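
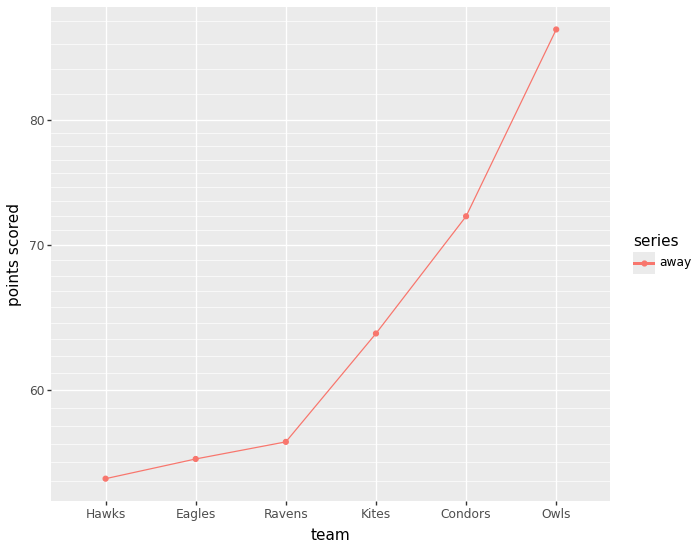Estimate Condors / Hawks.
≈ 1.27×

Condors ≈ 70, Hawks ≈ 55; 70/55 ≈ 1.27.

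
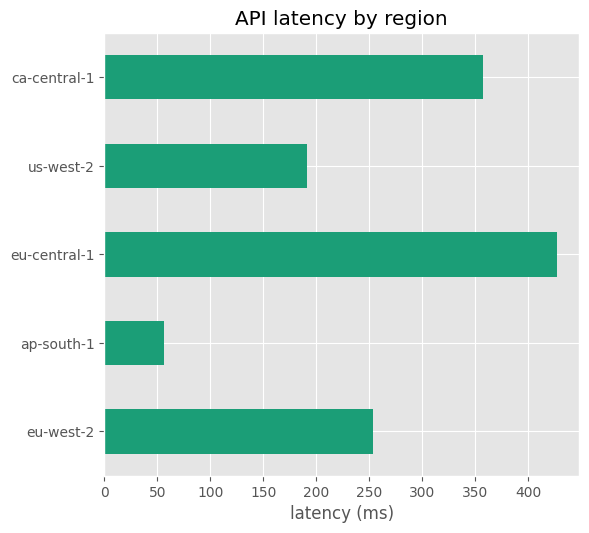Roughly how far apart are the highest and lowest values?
Max eu-central-1 ≈ 450, min ap-south-1 ≈ 50; range ≈ 400.

≈ 400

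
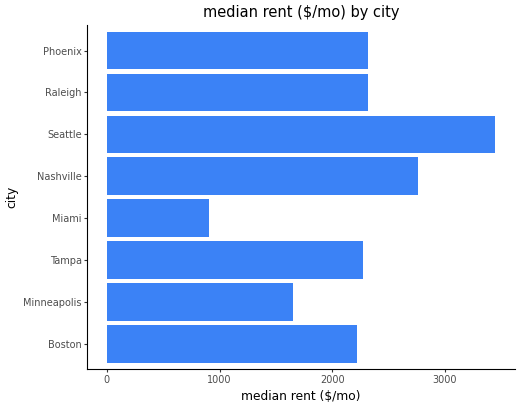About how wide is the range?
Max Seattle ≈ 3500, min Miami ≈ 1000; range ≈ 2500.

≈ 2500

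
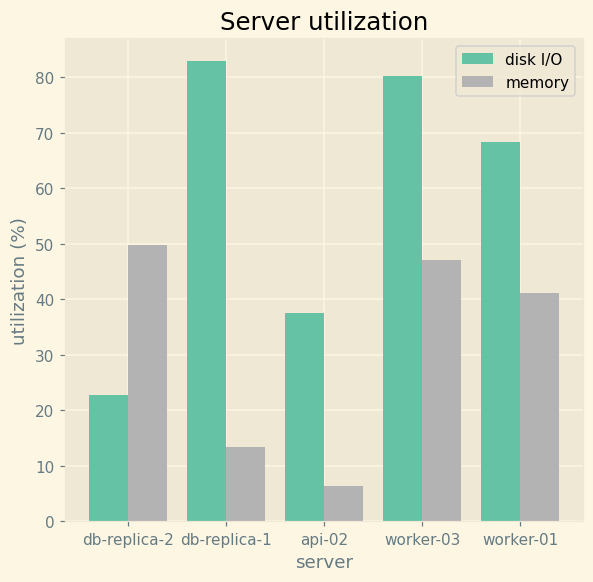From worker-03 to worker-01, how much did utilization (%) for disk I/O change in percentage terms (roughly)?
worker-03 ≈ 80, worker-01 ≈ 70; (70 − 80) / 80 ≈ -12.5%.

≈ -12.5%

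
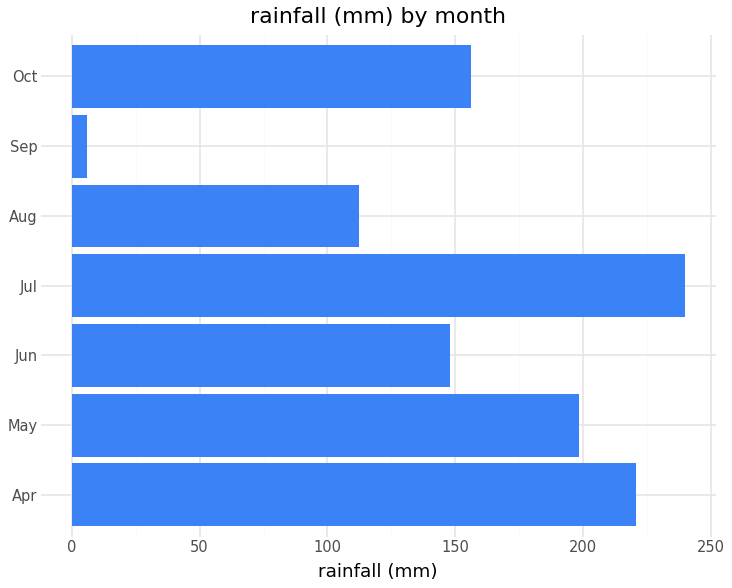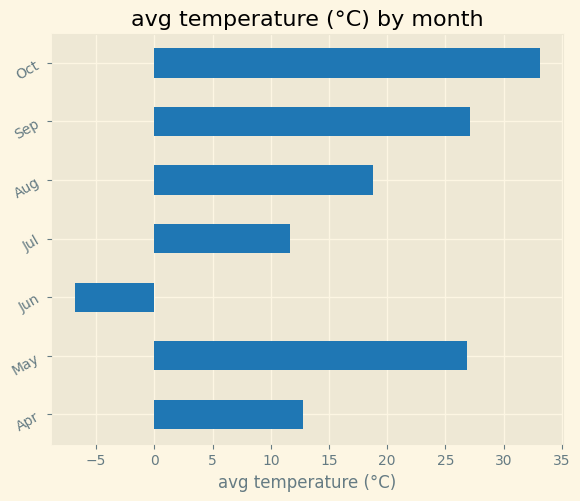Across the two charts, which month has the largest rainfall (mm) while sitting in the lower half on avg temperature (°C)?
Jul

Chart 2 median avg temperature (°C) ≈ 20; below-median months: Apr, Jun, Jul. Among those, Jul has the highest rainfall (mm) (≈ 250).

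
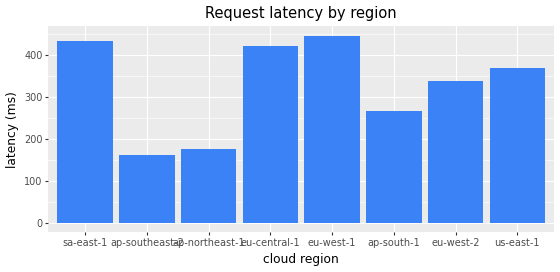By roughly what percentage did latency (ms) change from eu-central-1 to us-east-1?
≈ -12.5%

eu-central-1 ≈ 400, us-east-1 ≈ 350; (350 − 400) / 400 ≈ -12.5%.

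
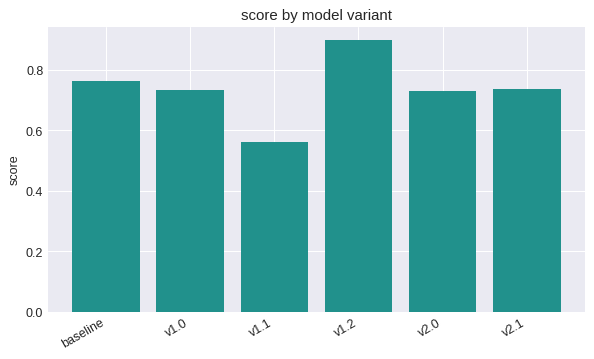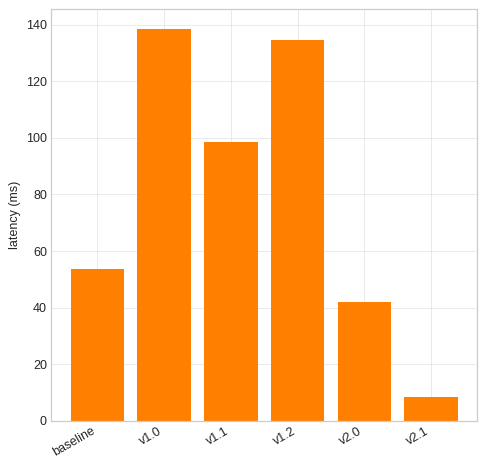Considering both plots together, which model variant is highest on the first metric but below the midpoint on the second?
baseline

Chart 2 median latency (ms) ≈ 80; below-median model variants: baseline, v2.0, v2.1. Among those, baseline has the highest score (≈ 0.8).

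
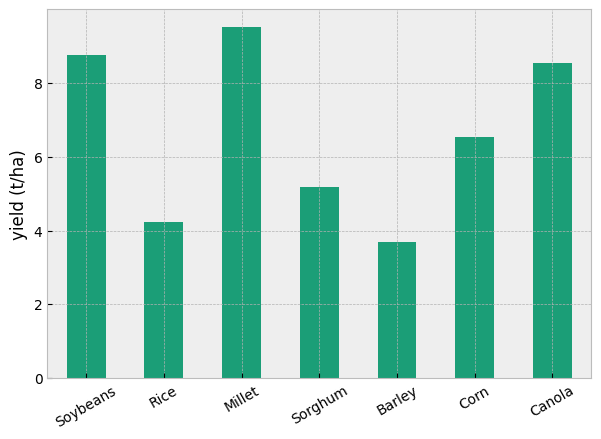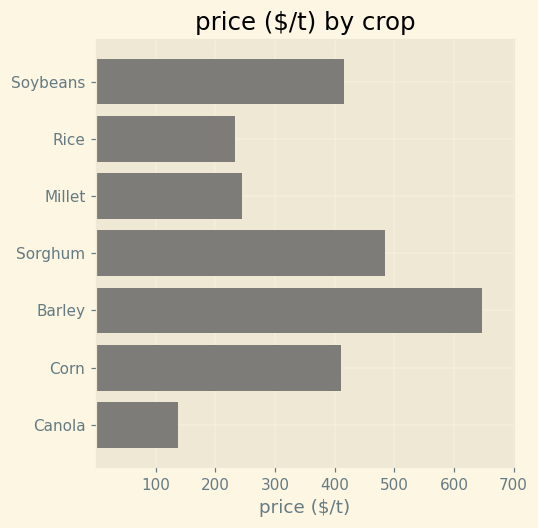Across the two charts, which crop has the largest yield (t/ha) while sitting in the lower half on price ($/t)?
Chart 2 median price ($/t) ≈ 400; below-median crops: Rice, Millet, Canola. Among those, Millet has the highest yield (t/ha) (≈ 10).

Millet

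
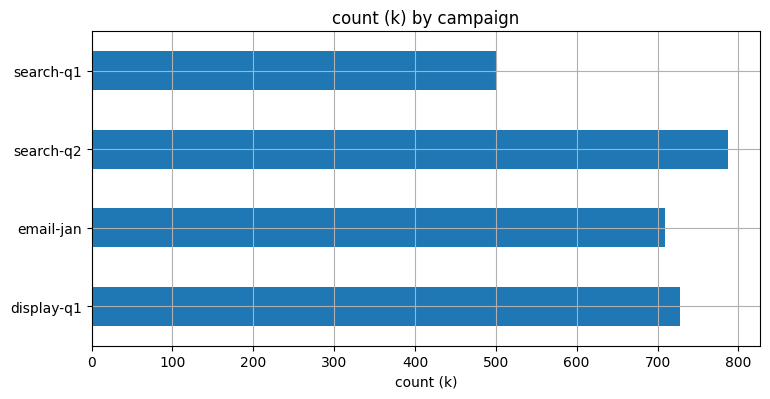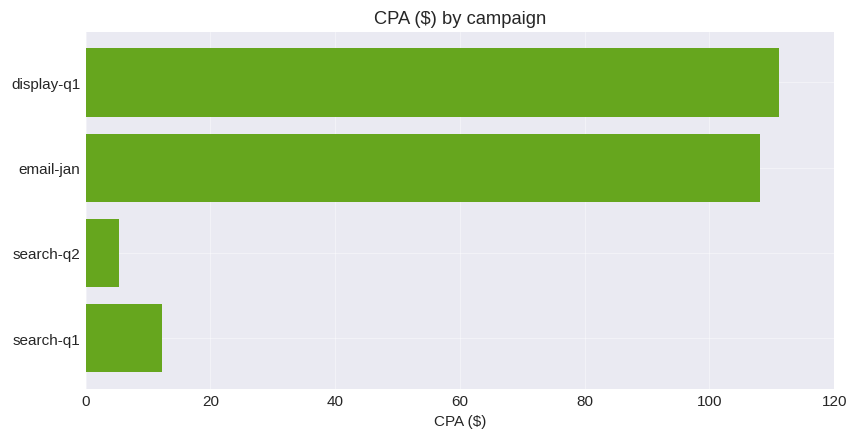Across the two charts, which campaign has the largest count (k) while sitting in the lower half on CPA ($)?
Chart 2 median CPA ($) ≈ 60; below-median campaigns: search-q2, search-q1. Among those, search-q2 has the highest count (k) (≈ 800).

search-q2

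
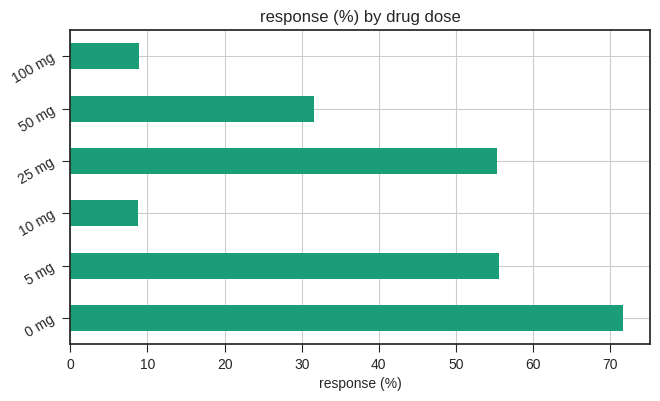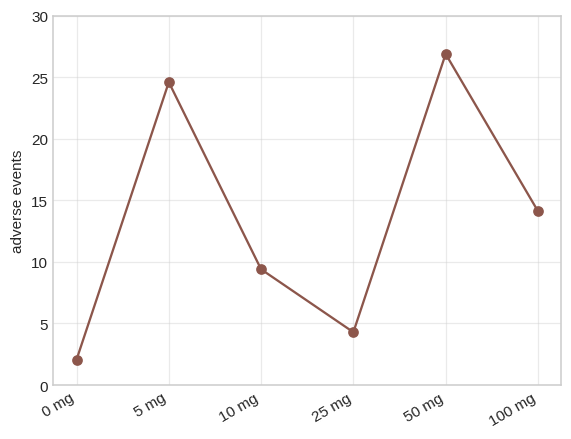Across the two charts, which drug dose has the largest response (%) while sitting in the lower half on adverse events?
Chart 2 median adverse events ≈ 10; below-median drug doses: 0 mg, 10 mg, 25 mg. Among those, 0 mg has the highest response (%) (≈ 70).

0 mg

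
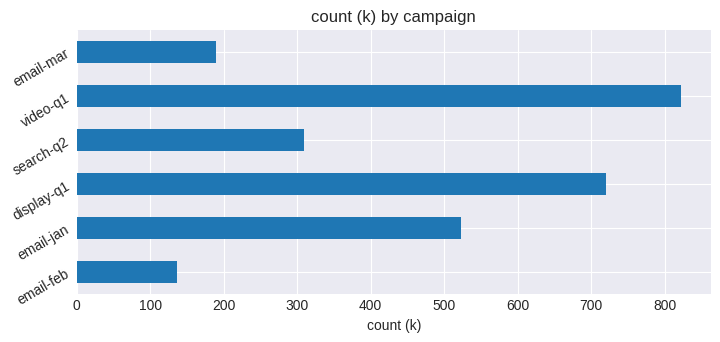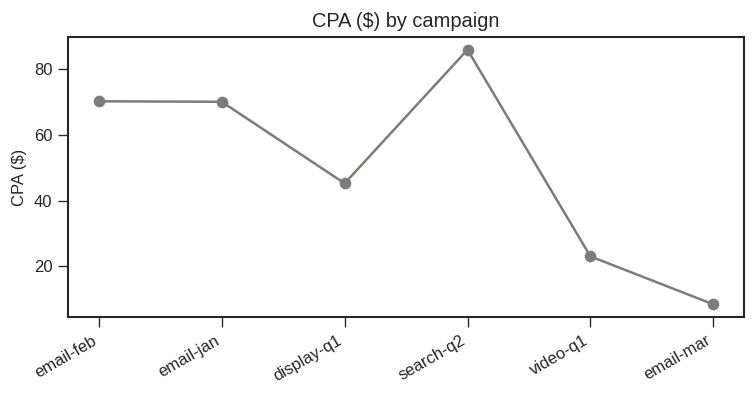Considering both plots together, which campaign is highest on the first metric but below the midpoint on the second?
video-q1

Chart 2 median CPA ($) ≈ 60; below-median campaigns: display-q1, video-q1, email-mar. Among those, video-q1 has the highest count (k) (≈ 800).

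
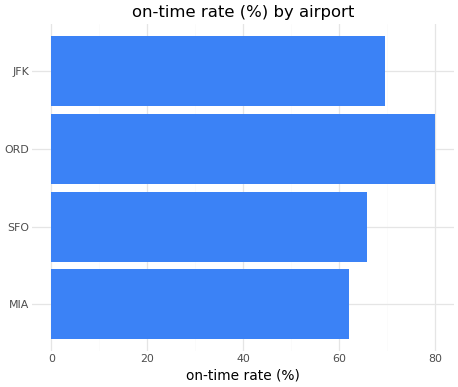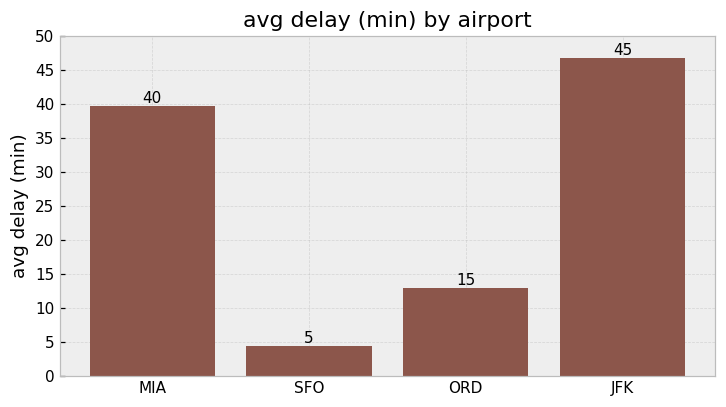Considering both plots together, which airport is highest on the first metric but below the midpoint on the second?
ORD

Chart 2 median avg delay (min) ≈ 25; below-median airports: SFO, ORD. Among those, ORD has the highest on-time rate (%) (≈ 80).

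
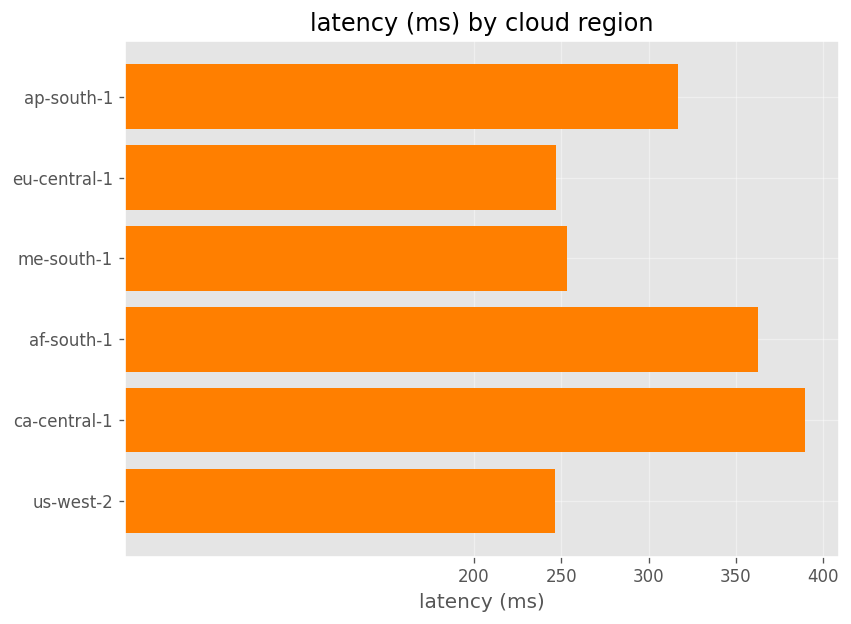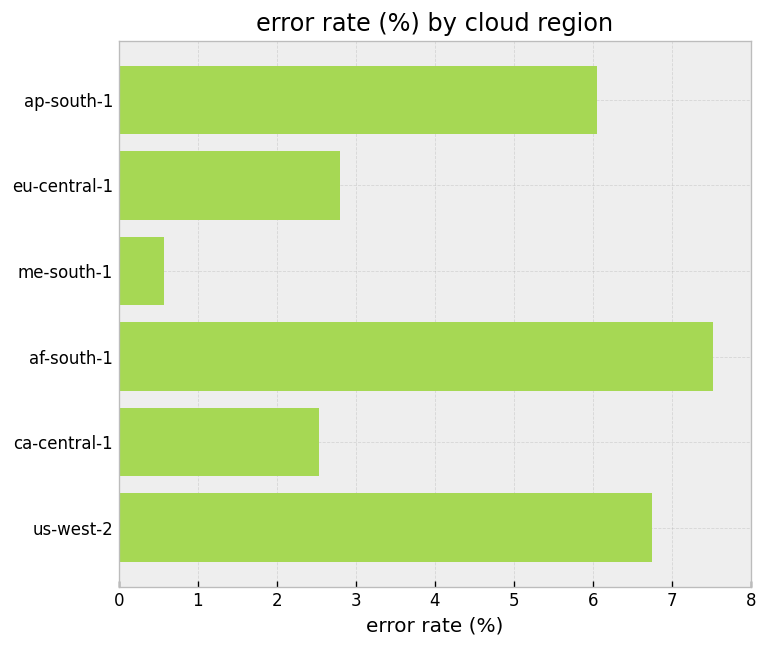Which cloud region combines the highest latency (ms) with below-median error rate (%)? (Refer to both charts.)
ca-central-1

Chart 2 median error rate (%) ≈ 4; below-median cloud regions: eu-central-1, me-south-1, ca-central-1. Among those, ca-central-1 has the highest latency (ms) (≈ 400).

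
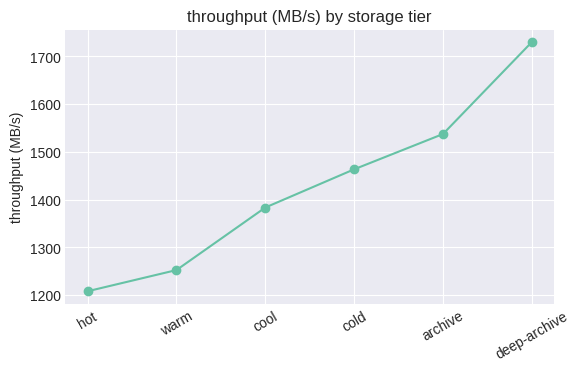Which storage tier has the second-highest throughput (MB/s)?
Top 3: deep-archive ≈ 1750, archive ≈ 1550, cold ≈ 1450.

archive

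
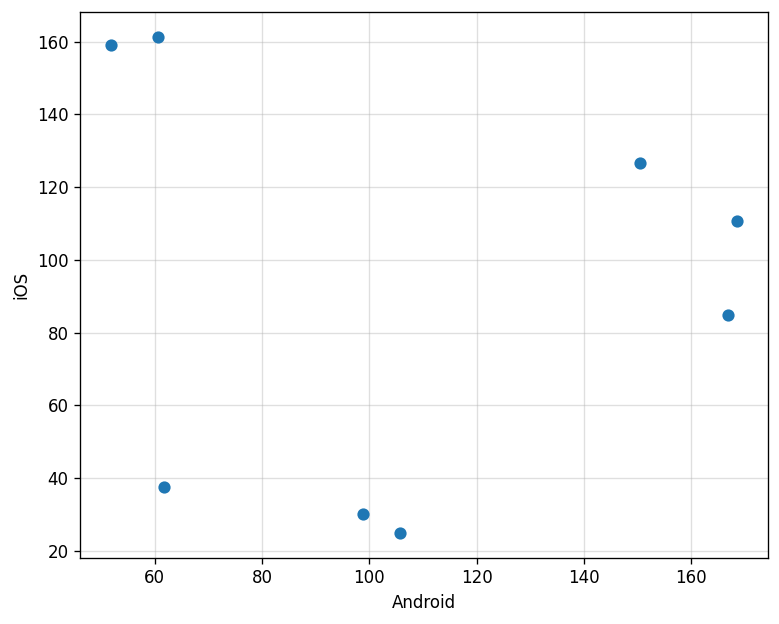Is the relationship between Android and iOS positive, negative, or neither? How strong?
no clear correlation

Points are roughly uncorrelated; weak (|r| ≈ 0.1).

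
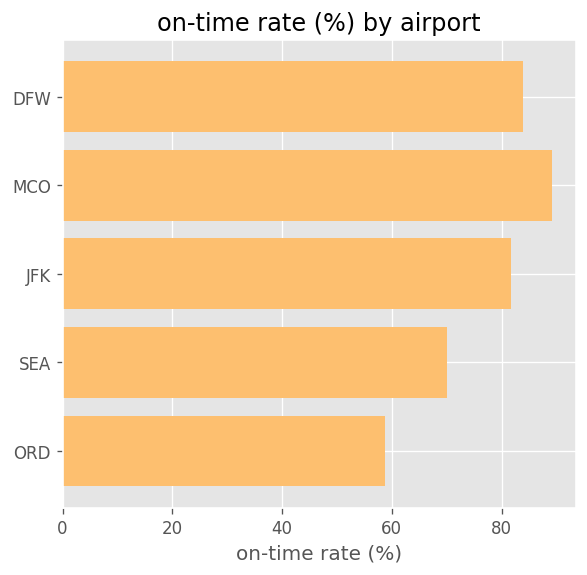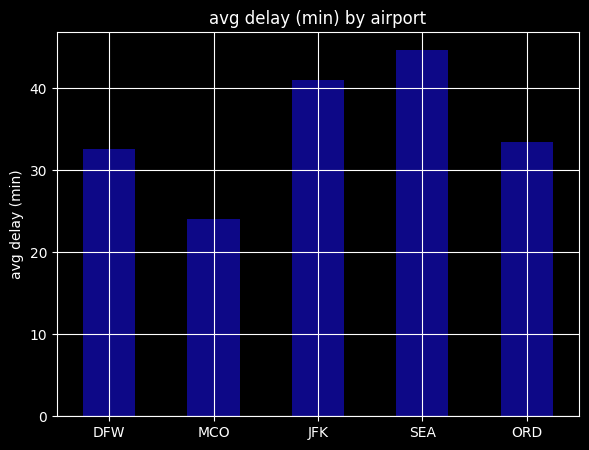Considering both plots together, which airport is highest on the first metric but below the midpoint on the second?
MCO

Chart 2 median avg delay (min) ≈ 35; below-median airports: DFW, MCO. Among those, MCO has the highest on-time rate (%) (≈ 90).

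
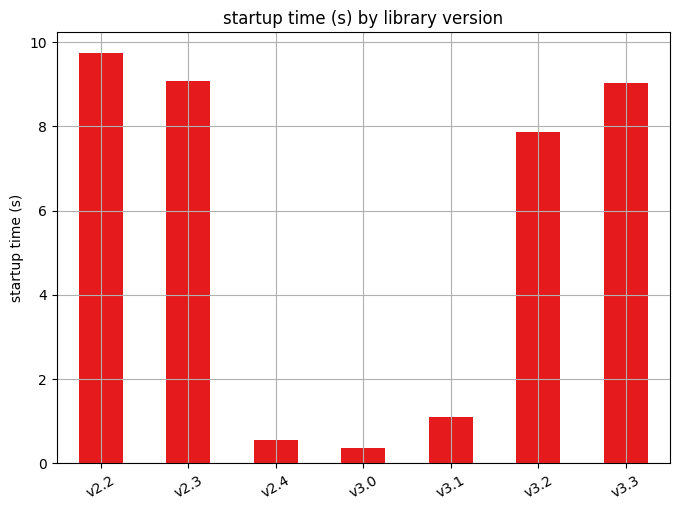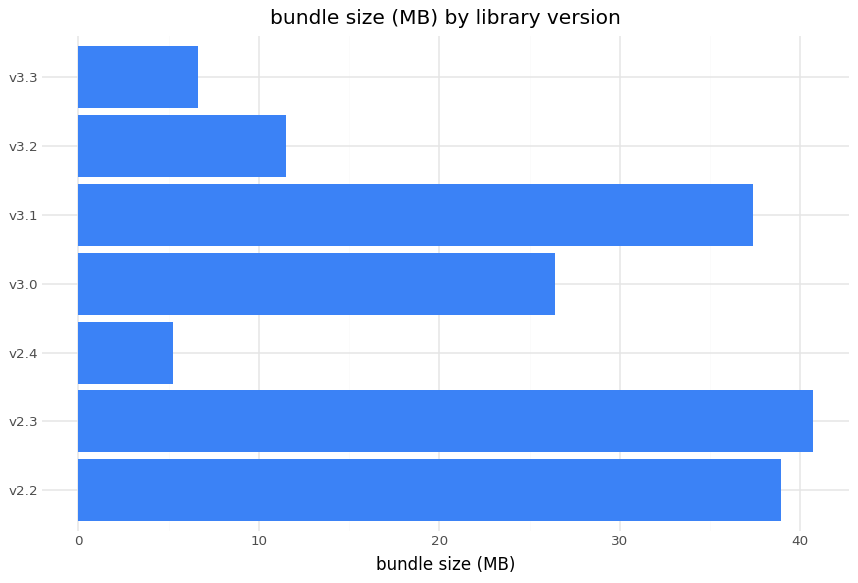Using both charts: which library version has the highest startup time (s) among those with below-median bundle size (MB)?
v3.3

Chart 2 median bundle size (MB) ≈ 25; below-median library versions: v2.4, v3.2, v3.3. Among those, v3.3 has the highest startup time (s) (≈ 9).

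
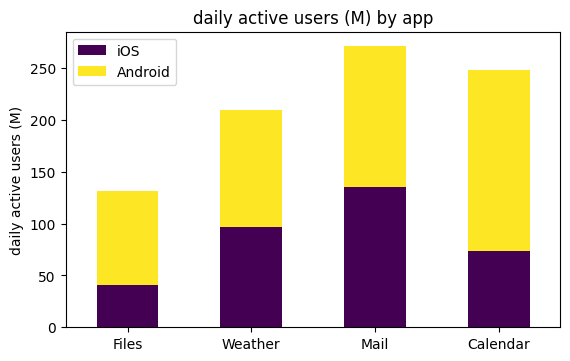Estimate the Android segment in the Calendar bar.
Android top ≈ 250, bottom ≈ 75; segment ≈ 175.

≈ 175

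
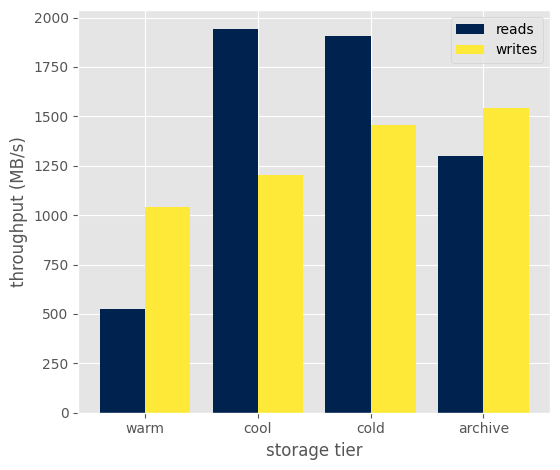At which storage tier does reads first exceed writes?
cool

warm: reads ≈ 600 vs writes ≈ 1000 (not yet); cool: reads ≈ 2000 vs writes ≈ 1200 (first crossover).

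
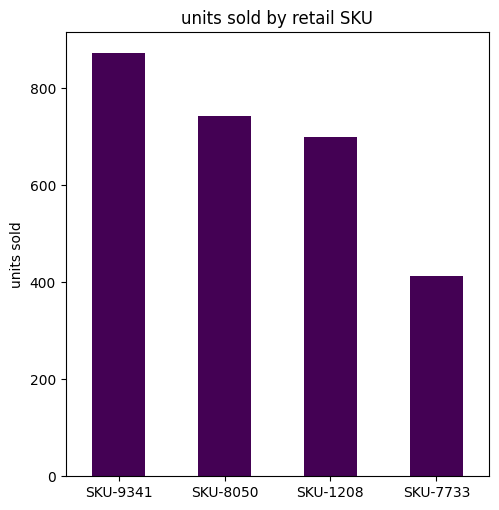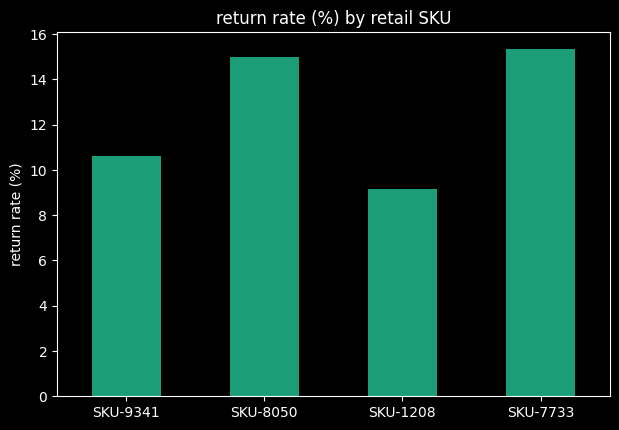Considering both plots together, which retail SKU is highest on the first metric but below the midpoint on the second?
SKU-9341

Chart 2 median return rate (%) ≈ 12; below-median retail SKUs: SKU-9341, SKU-1208. Among those, SKU-9341 has the highest units sold (≈ 900).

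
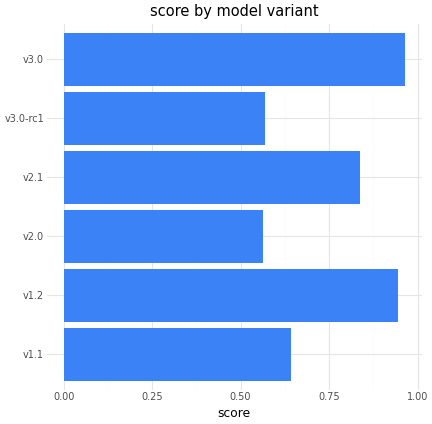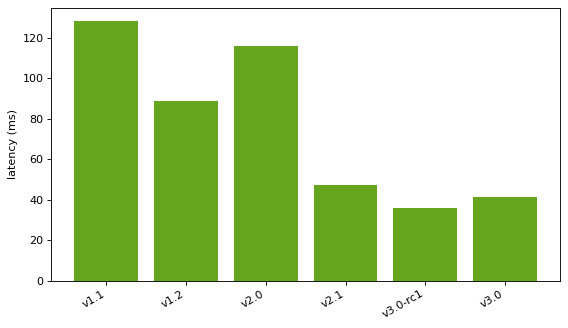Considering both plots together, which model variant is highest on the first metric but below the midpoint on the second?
Chart 2 median latency (ms) ≈ 60; below-median model variants: v2.1, v3.0-rc1, v3.0. Among those, v3.0 has the highest score (≈ 1).

v3.0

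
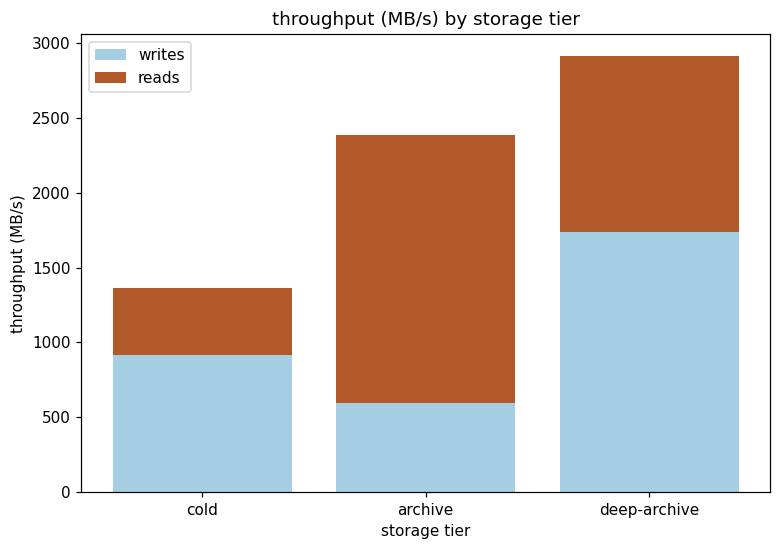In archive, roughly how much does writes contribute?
writes top ≈ 500, bottom ≈ 0; segment ≈ 500.

≈ 500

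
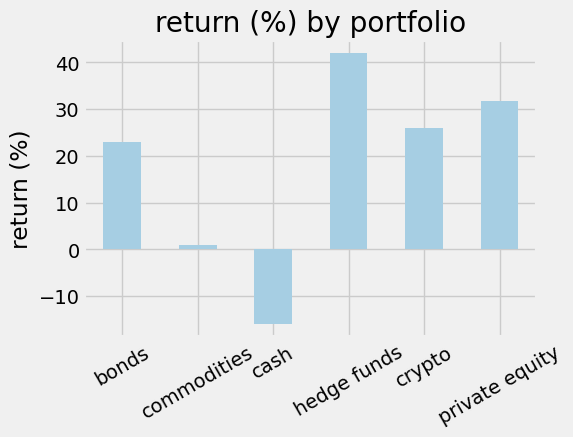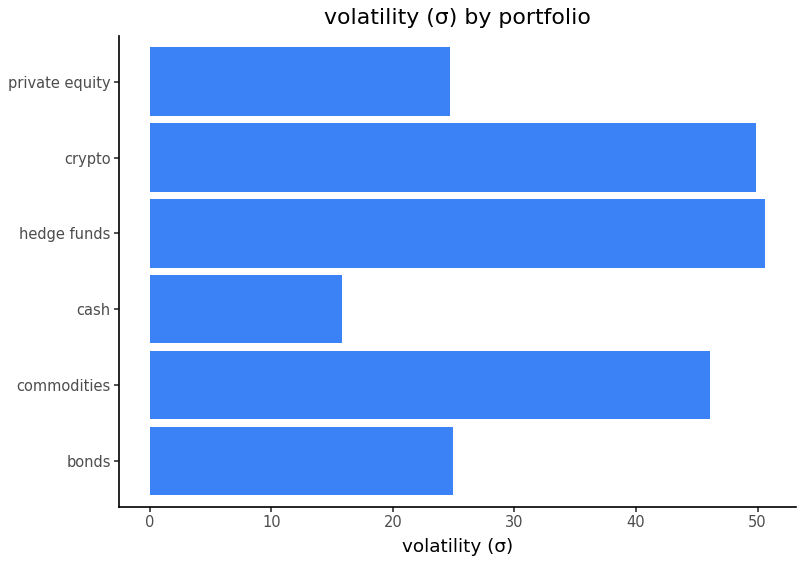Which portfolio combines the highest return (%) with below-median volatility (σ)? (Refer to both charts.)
Chart 2 median volatility (σ) ≈ 35; below-median portfolios: bonds, cash, private equity. Among those, private equity has the highest return (%) (≈ 30).

private equity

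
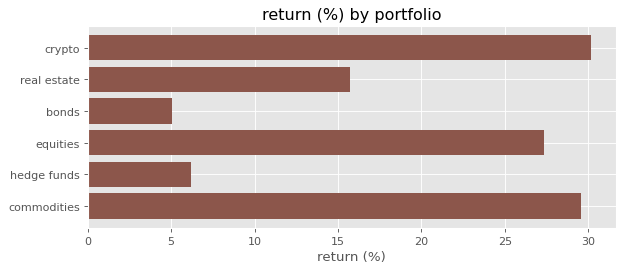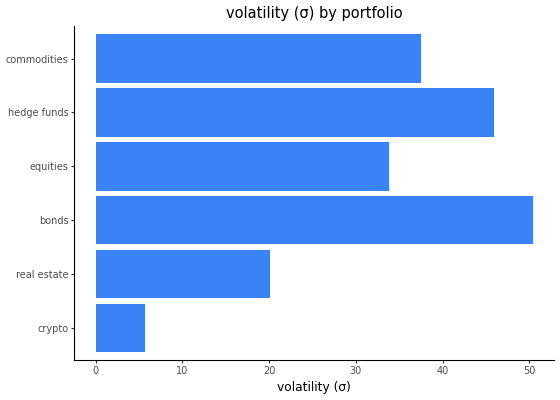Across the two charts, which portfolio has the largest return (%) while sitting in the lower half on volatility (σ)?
crypto

Chart 2 median volatility (σ) ≈ 35; below-median portfolios: crypto, real estate, equities. Among those, crypto has the highest return (%) (≈ 30).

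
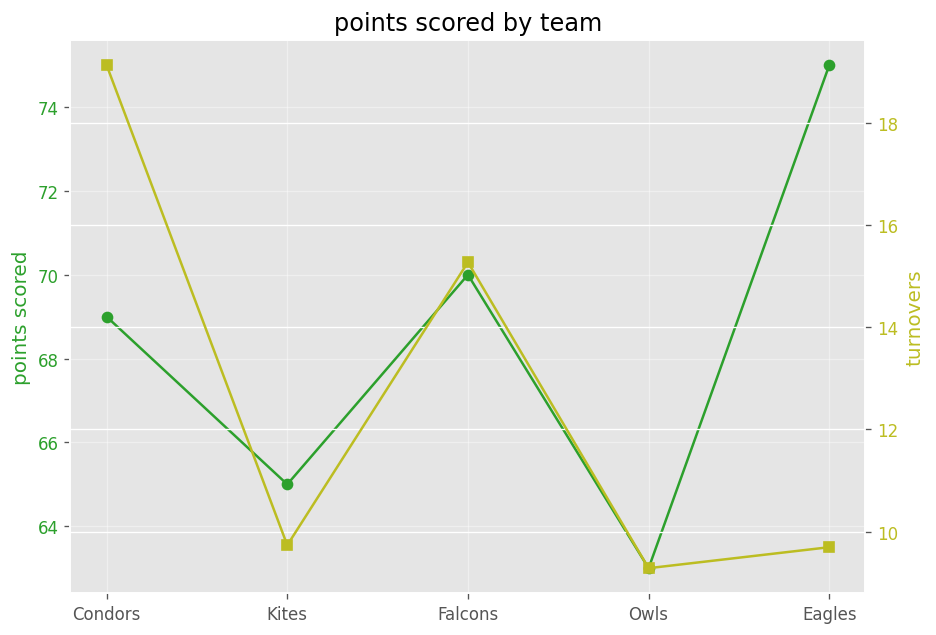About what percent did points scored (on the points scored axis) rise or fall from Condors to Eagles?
Condors ≈ 69, Eagles ≈ 75; (75 − 69) / 69 ≈ +8.7%.

≈ +8.7%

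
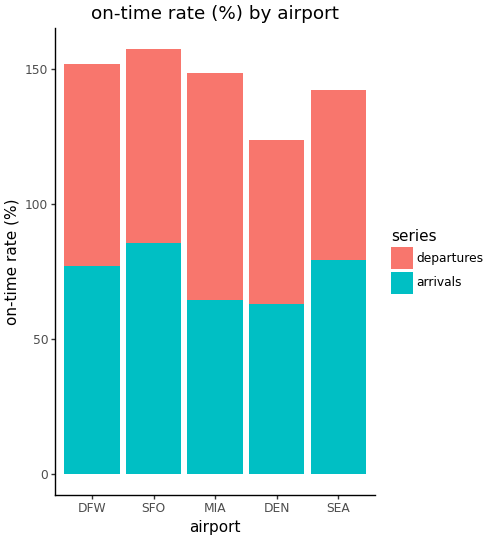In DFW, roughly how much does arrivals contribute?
≈ 80

arrivals top ≈ 80, bottom ≈ 0; segment ≈ 80.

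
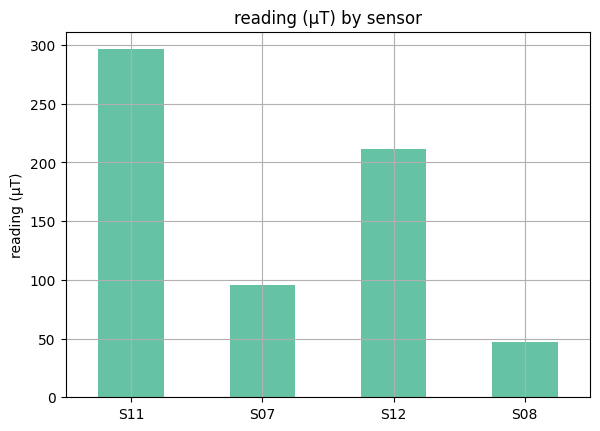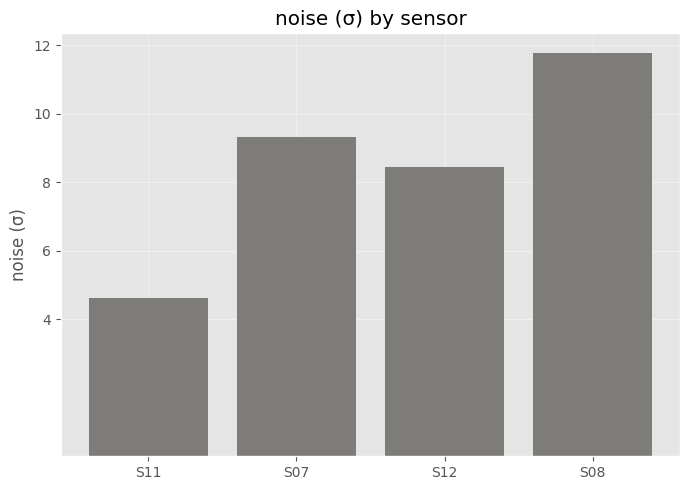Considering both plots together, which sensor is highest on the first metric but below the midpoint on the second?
Chart 2 median noise (σ) ≈ 8; below-median sensors: S11, S12. Among those, S11 has the highest reading (µT) (≈ 300).

S11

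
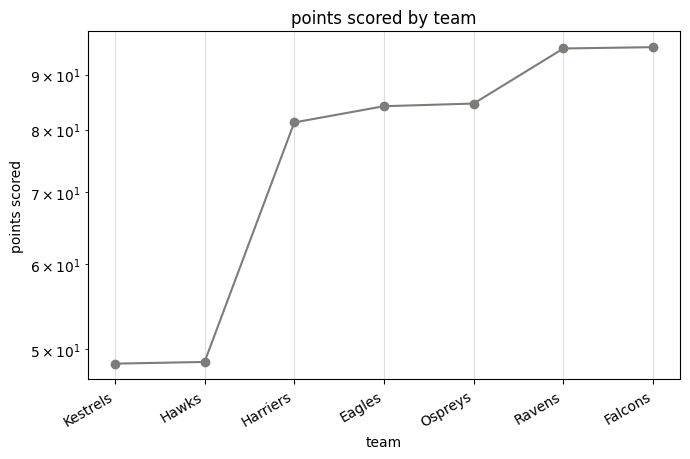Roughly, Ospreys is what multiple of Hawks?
Ospreys ≈ 85, Hawks ≈ 50; 85/50 ≈ 1.7.

≈ 1.7×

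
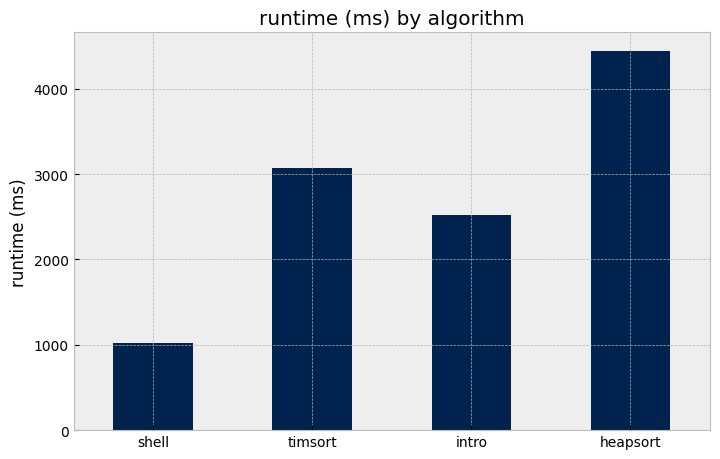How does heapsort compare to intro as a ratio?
heapsort ≈ 4500, intro ≈ 2500; 4500/2500 ≈ 1.8.

≈ 1.8×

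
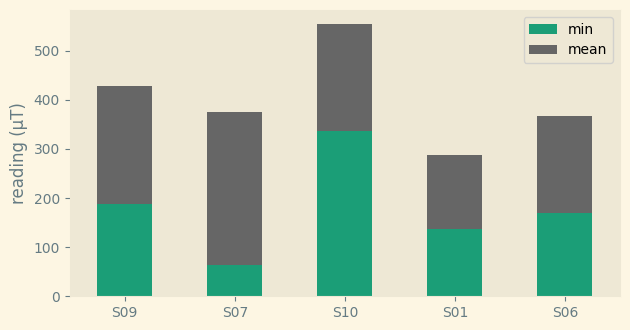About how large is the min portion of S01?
min top ≈ 150, bottom ≈ 0; segment ≈ 150.

≈ 150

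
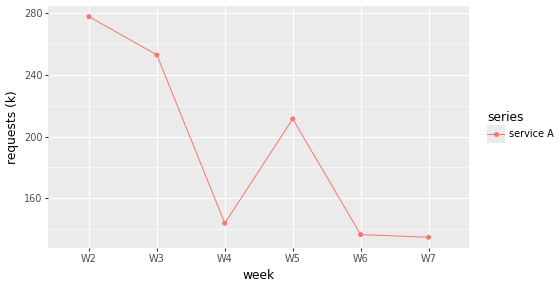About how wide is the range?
Max W2 ≈ 280, min W7 ≈ 140; range ≈ 140.

≈ 140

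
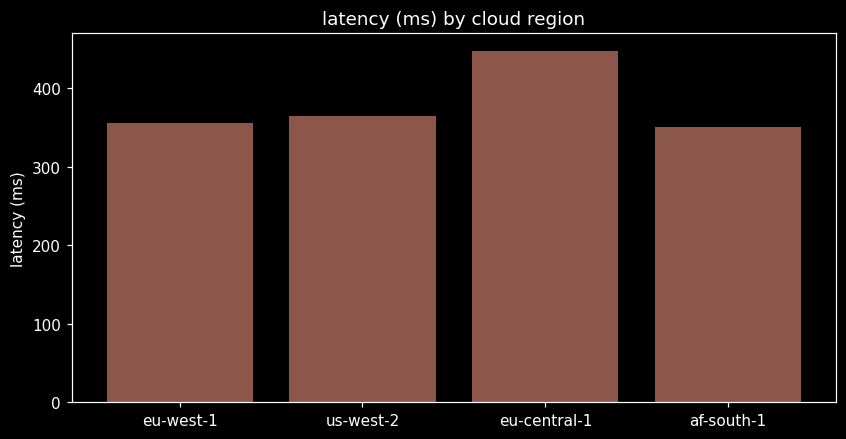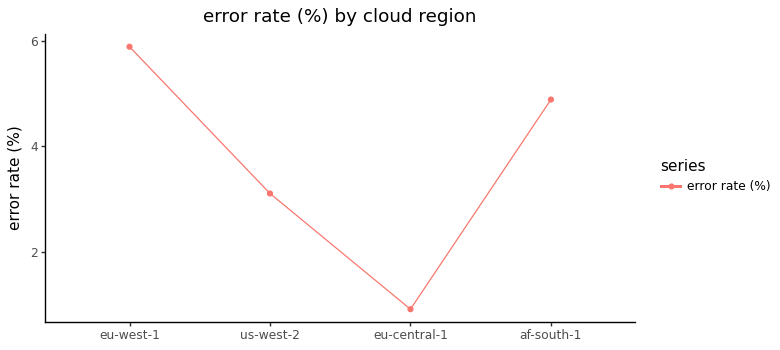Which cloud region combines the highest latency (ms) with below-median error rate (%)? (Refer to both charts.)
eu-central-1

Chart 2 median error rate (%) ≈ 4; below-median cloud regions: us-west-2, eu-central-1. Among those, eu-central-1 has the highest latency (ms) (≈ 450).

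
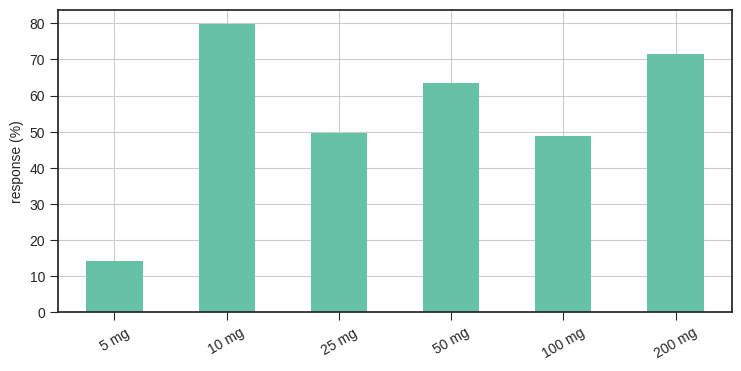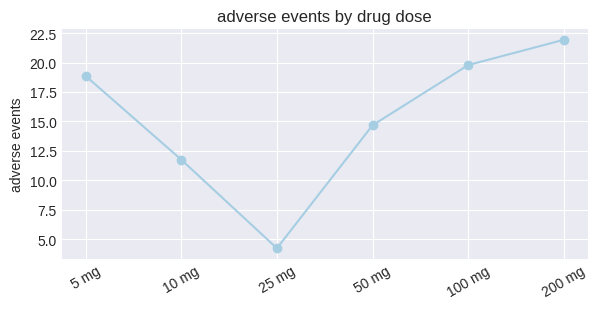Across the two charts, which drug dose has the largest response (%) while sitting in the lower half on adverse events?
Chart 2 median adverse events ≈ 15; below-median drug doses: 10 mg, 25 mg, 50 mg. Among those, 10 mg has the highest response (%) (≈ 80).

10 mg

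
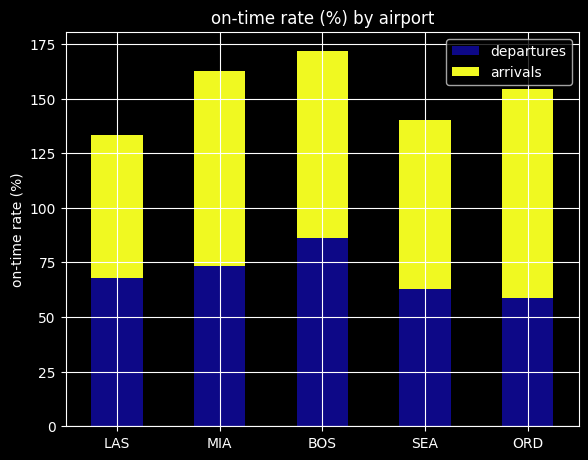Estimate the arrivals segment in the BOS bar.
arrivals top ≈ 180, bottom ≈ 80; segment ≈ 100.

≈ 100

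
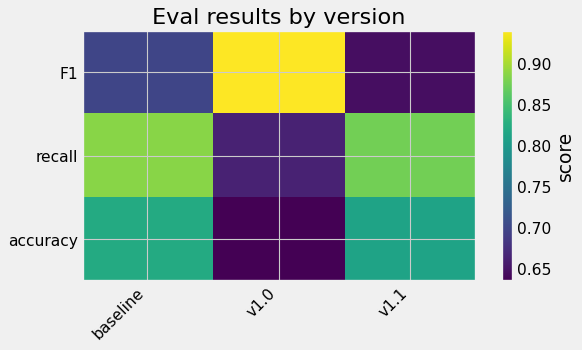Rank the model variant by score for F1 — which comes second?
Top 3 for F1: v1.0 ≈ 0.95, baseline ≈ 0.70, v1.1 ≈ 0.65.

baseline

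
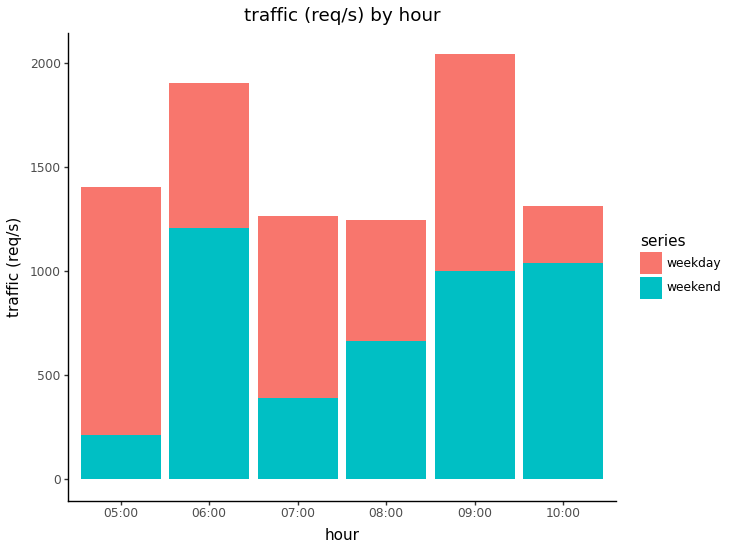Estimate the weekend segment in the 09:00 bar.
weekend top ≈ 1000, bottom ≈ 0; segment ≈ 1000.

≈ 1000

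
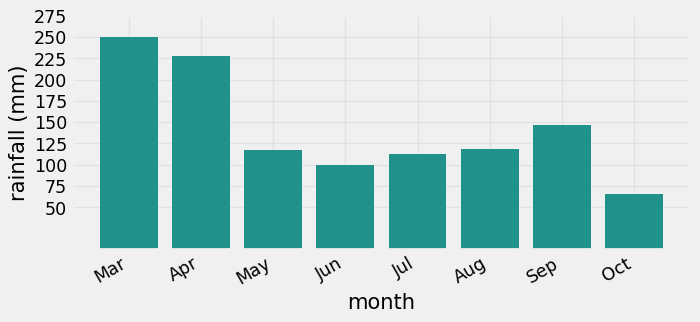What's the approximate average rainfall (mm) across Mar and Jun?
(250 + 100) / 2 ≈ 175.

≈ 175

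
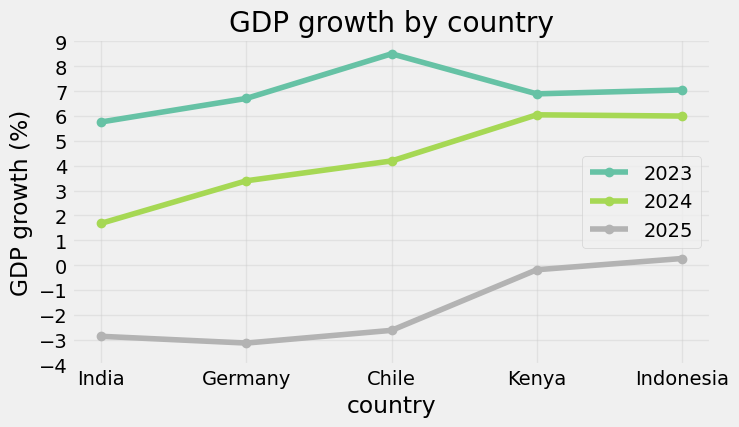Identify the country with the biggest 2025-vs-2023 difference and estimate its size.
Chile, ≈ 11 %

Chile: 2025 ≈ -3, 2023 ≈ 8 → gap ≈ 11. Next-largest (Germany) is only ≈ 10.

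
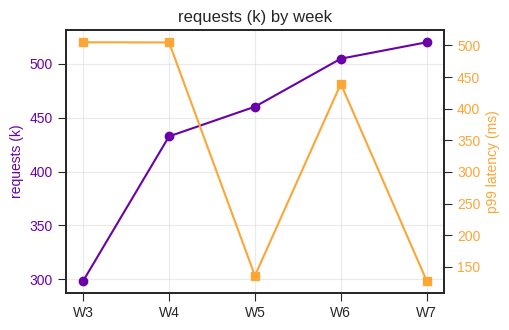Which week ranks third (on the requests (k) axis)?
Top 4 (on the requests (k) axis): W7 ≈ 520, W6 ≈ 500, W5 ≈ 460, W4 ≈ 440.

W5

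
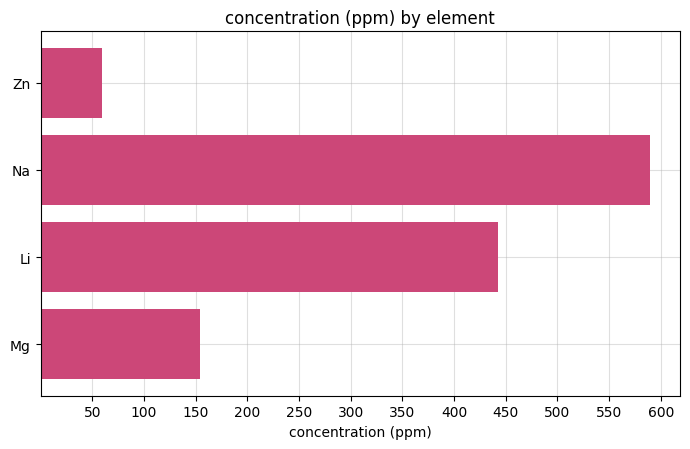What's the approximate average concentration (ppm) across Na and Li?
≈ 525

(600 + 450) / 2 ≈ 525.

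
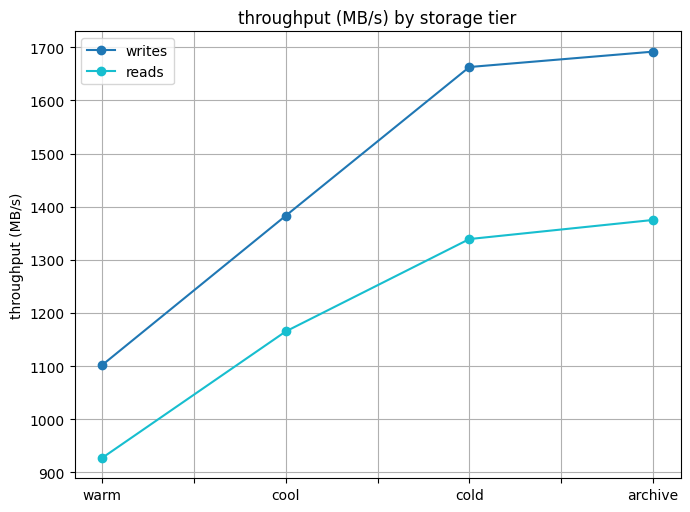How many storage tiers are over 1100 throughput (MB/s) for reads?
Above 1100: cool, cold, archive.

3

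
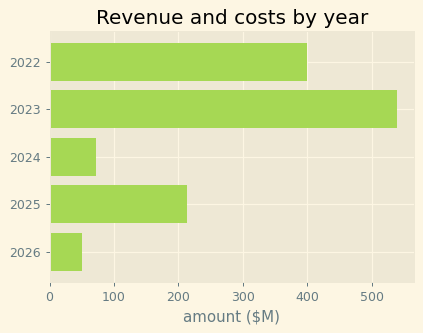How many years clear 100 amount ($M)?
3

Above 100: 2022, 2023, 2025.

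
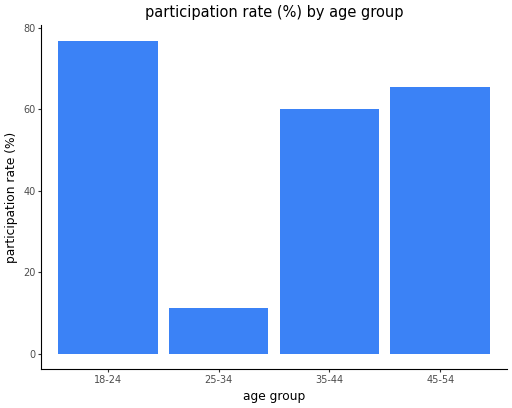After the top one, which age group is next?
Top 3: 18-24 ≈ 80, 45-54 ≈ 70, 35-44 ≈ 60.

45-54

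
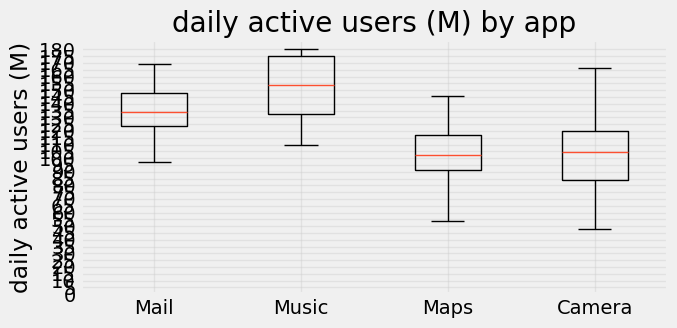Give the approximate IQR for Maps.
≈ 25

Q3 ≈ 115, Q1 ≈ 90; IQR ≈ 25.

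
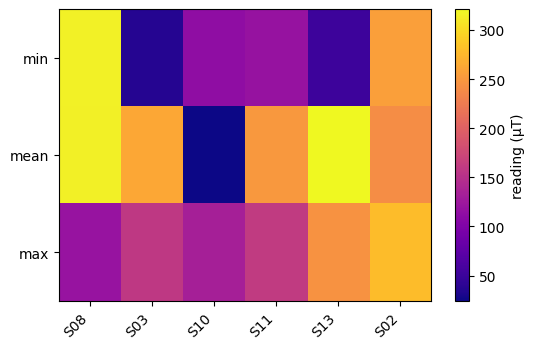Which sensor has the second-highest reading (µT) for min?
S02

Top 3 for min: S08 ≈ 325, S02 ≈ 250, S11 ≈ 125.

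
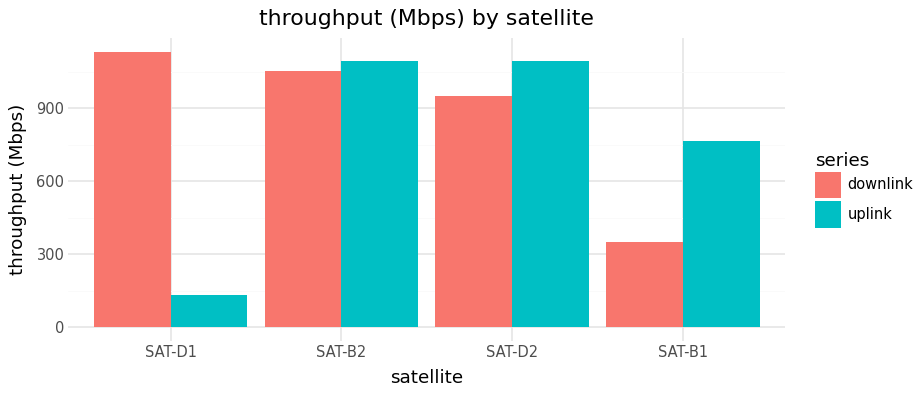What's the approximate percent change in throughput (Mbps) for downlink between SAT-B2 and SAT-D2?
SAT-B2 ≈ 1100, SAT-D2 ≈ 1000; (1000 − 1100) / 1100 ≈ -9.1%.

≈ -9.1%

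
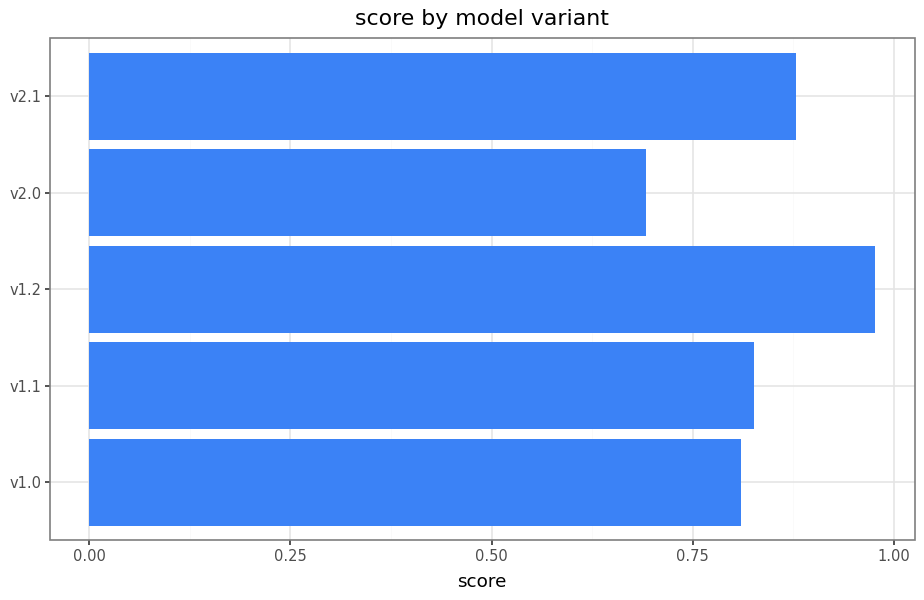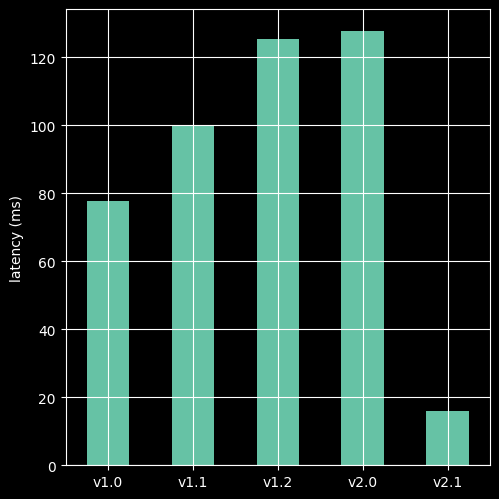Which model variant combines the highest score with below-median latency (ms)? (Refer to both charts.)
Chart 2 median latency (ms) ≈ 100; below-median model variants: v1.0, v2.1. Among those, v2.1 has the highest score (≈ 0.9).

v2.1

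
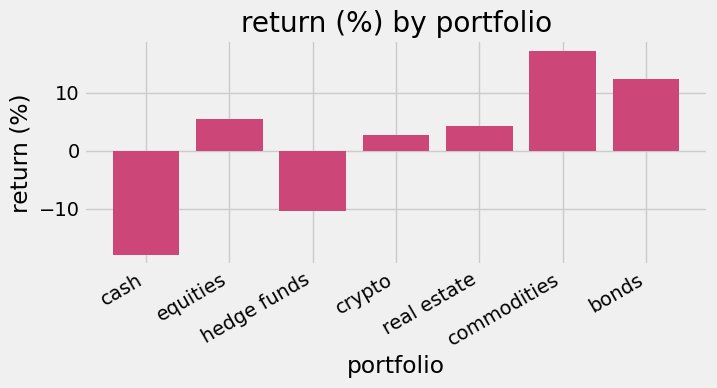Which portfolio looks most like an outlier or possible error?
cash ≈ -20; the rest sit between ≈ -10 and ≈ 15.

cash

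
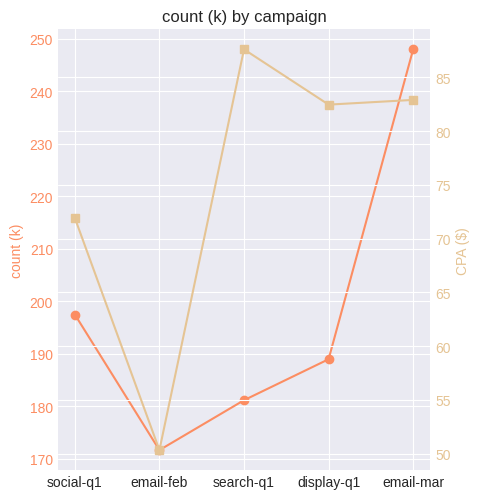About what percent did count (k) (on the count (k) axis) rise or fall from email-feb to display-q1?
email-feb ≈ 170, display-q1 ≈ 190; (190 − 170) / 170 ≈ +11.8%.

≈ +11.8%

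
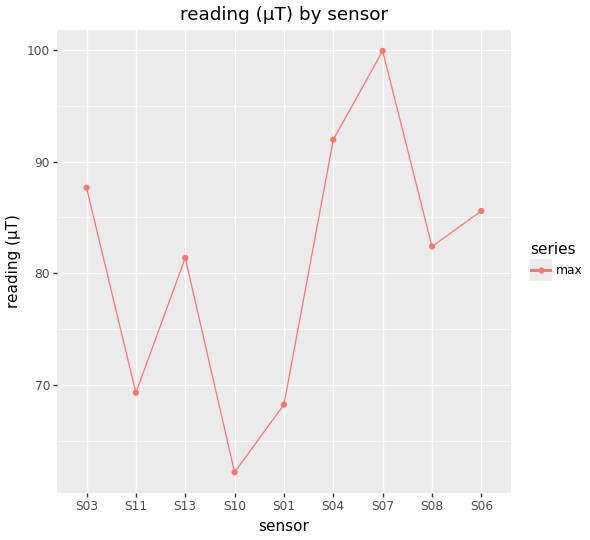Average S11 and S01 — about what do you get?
≈ 70

(70 + 70) / 2 ≈ 70.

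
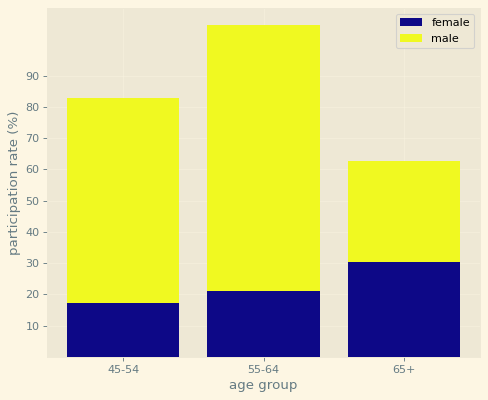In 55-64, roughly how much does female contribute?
female top ≈ 20, bottom ≈ 0; segment ≈ 20.

≈ 20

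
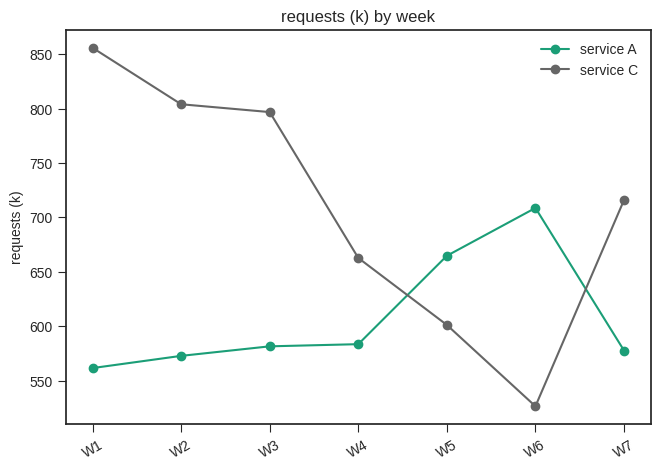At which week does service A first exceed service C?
W5

W4: service A ≈ 600 vs service C ≈ 650 (not yet); W5: service A ≈ 650 vs service C ≈ 600 (first crossover).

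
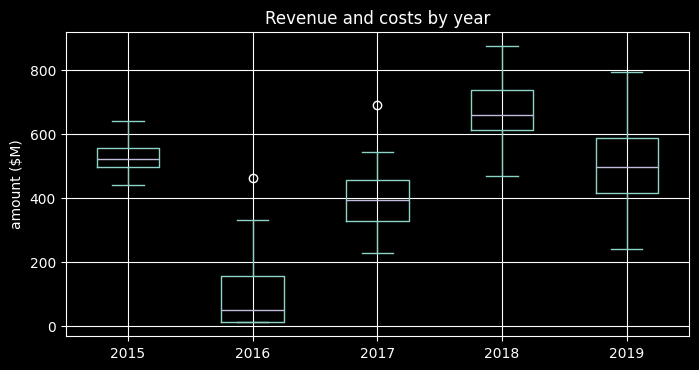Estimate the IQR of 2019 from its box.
Q3 ≈ 600, Q1 ≈ 400; IQR ≈ 200.

≈ 200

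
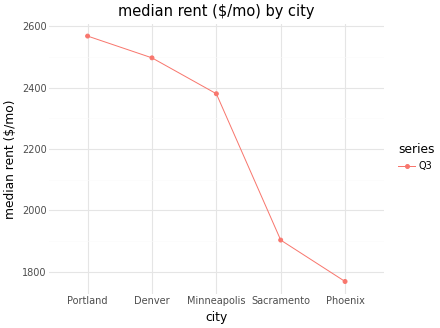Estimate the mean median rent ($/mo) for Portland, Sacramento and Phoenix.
≈ 2100

(2600 + 1900 + 1800) / 3 ≈ 2100.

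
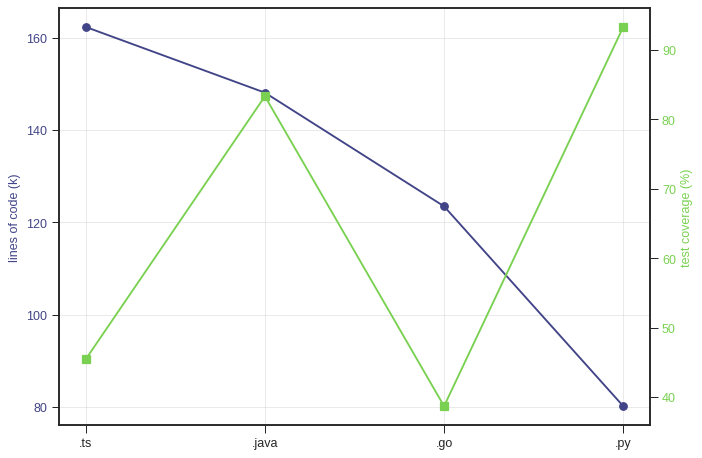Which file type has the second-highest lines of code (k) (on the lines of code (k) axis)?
Top 3 (on the lines of code (k) axis): .ts ≈ 160, .java ≈ 150, .go ≈ 120.

.java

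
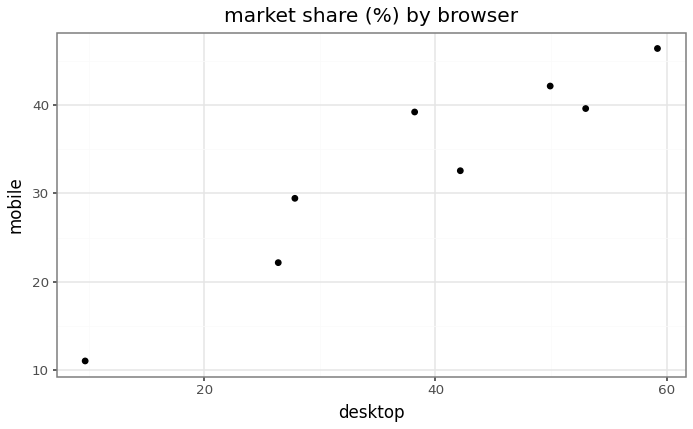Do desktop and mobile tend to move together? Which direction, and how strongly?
Points are positively correlated; strong (|r| ≈ 1.0).

positive, strong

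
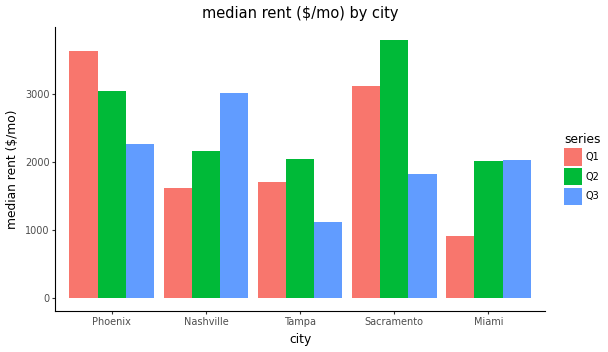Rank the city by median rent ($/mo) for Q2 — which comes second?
Phoenix

Top 3 for Q2: Sacramento ≈ 4000, Phoenix ≈ 3000, Nashville ≈ 2000.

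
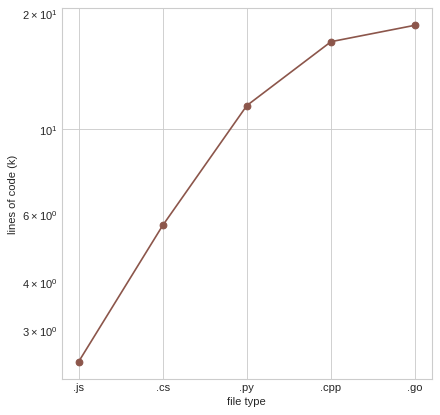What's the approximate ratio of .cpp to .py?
≈ 1.33×

.cpp ≈ 16, .py ≈ 12; 16/12 ≈ 1.33.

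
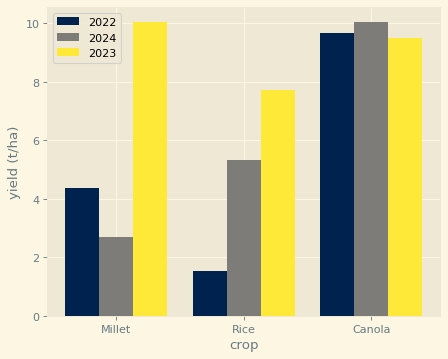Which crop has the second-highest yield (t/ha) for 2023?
Canola

Top 3 for 2023: Millet ≈ 10, Canola ≈ 9, Rice ≈ 8.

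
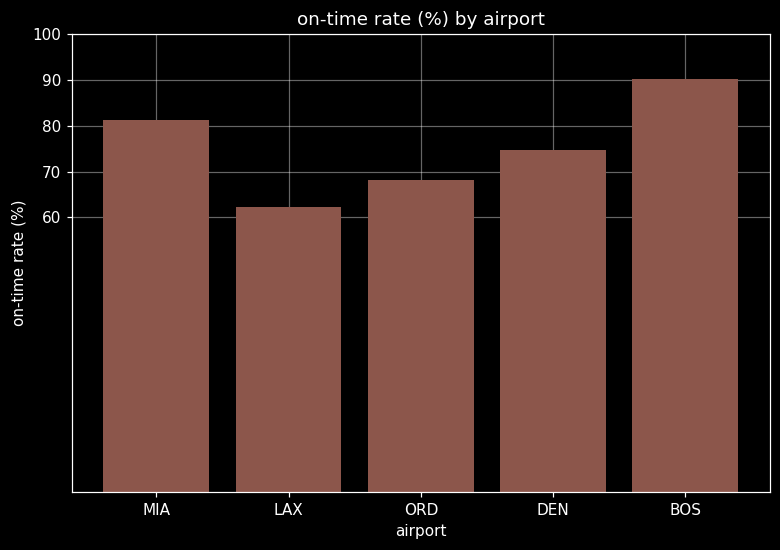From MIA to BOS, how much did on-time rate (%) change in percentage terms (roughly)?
≈ +12.5%

MIA ≈ 80, BOS ≈ 90; (90 − 80) / 80 ≈ +12.5%.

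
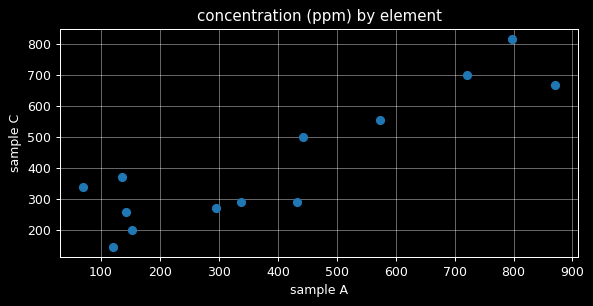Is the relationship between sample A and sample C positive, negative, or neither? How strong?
Points are positively correlated; strong (|r| ≈ 0.9).

positive, strong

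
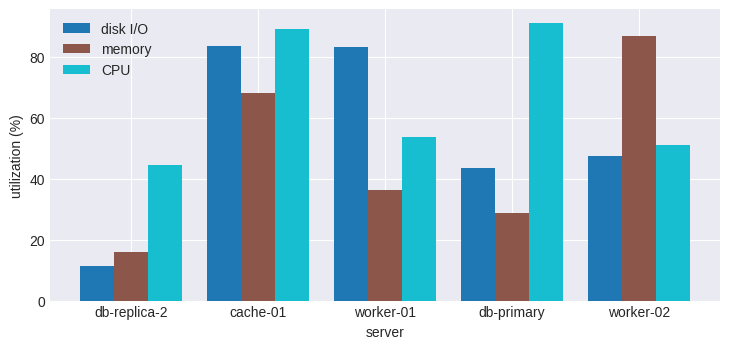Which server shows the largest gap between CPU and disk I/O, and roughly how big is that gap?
db-primary: CPU ≈ 90, disk I/O ≈ 40 → gap ≈ 50. Next-largest (db-replica-2) is only ≈ 30.

db-primary, ≈ 50 %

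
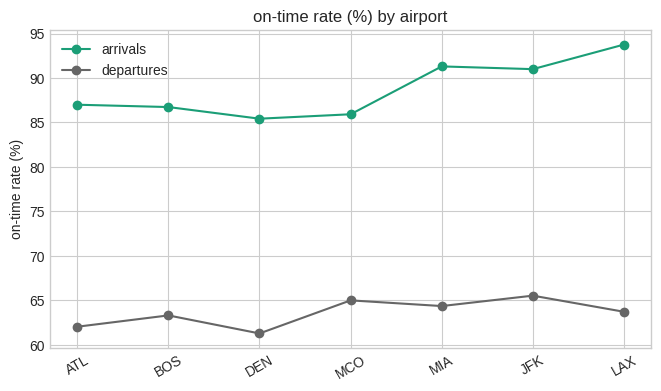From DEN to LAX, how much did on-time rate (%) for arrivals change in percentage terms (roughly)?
≈ +11.8%

DEN ≈ 85, LAX ≈ 95; (95 − 85) / 85 ≈ +11.8%.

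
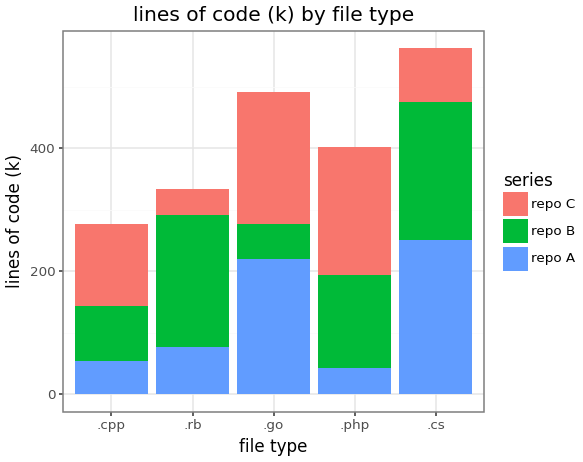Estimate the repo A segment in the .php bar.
≈ 50

repo A top ≈ 50, bottom ≈ 0; segment ≈ 50.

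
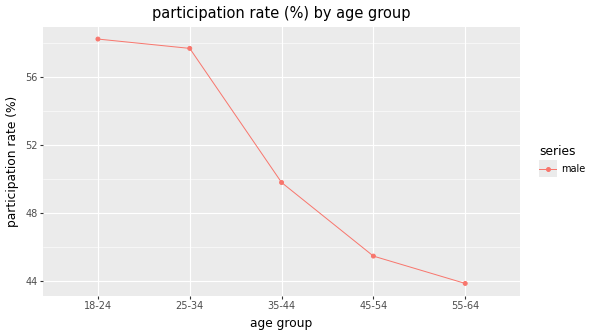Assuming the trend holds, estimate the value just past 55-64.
Last three: 50, 46, 44 → slope ≈ -3/step → next ≈ 41.

≈ 41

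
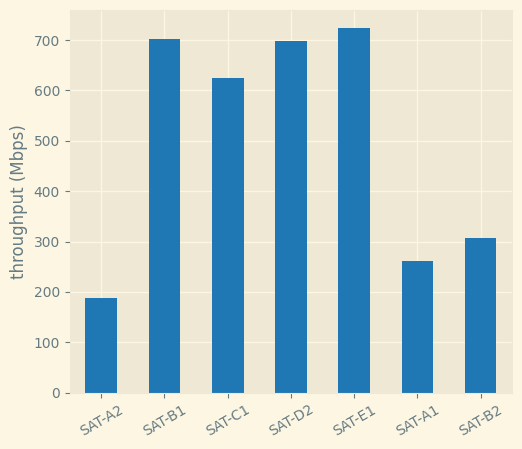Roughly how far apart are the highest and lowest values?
Max SAT-E1 ≈ 700, min SAT-A2 ≈ 200; range ≈ 500.

≈ 500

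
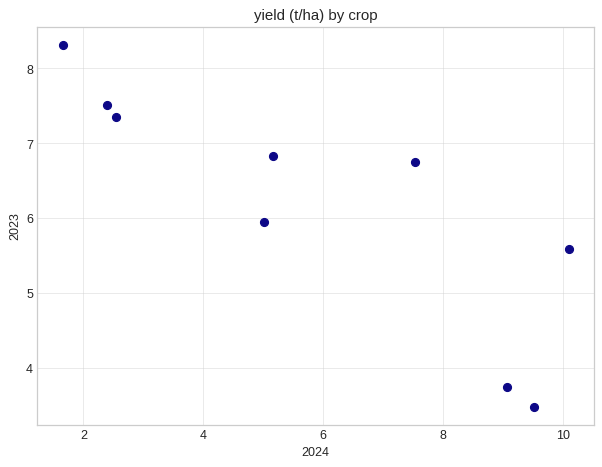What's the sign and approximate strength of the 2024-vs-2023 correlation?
Points are negatively correlated; strong (|r| ≈ 0.8).

negative, strong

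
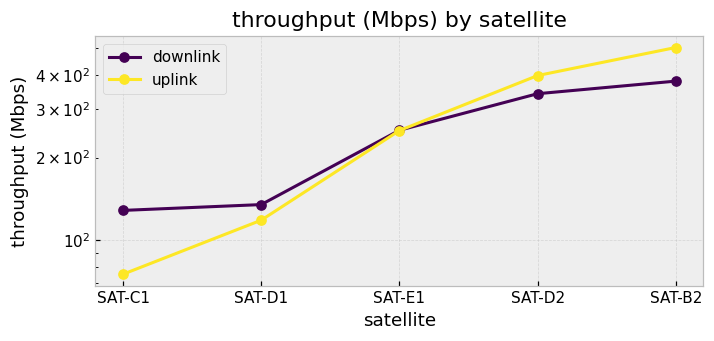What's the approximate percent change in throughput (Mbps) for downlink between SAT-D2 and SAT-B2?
≈ +14.3%

SAT-D2 ≈ 350, SAT-B2 ≈ 400; (400 − 350) / 350 ≈ +14.3%.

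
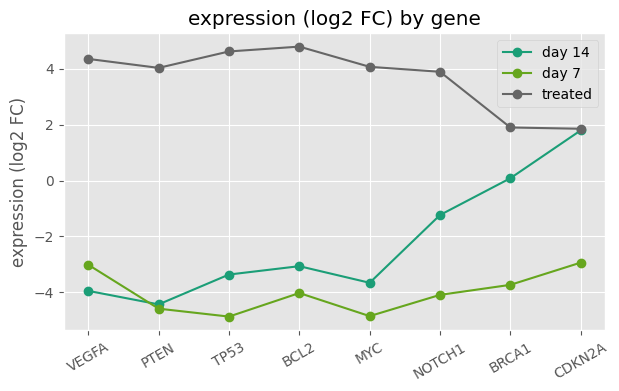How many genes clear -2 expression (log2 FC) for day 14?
3

Above -2: NOTCH1, BRCA1, CDKN2A.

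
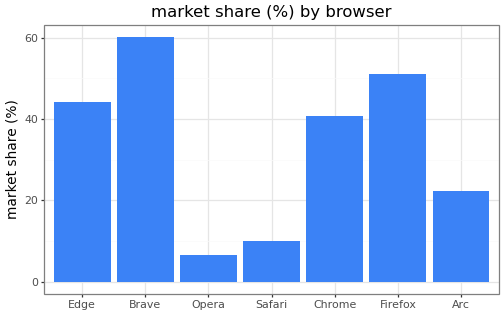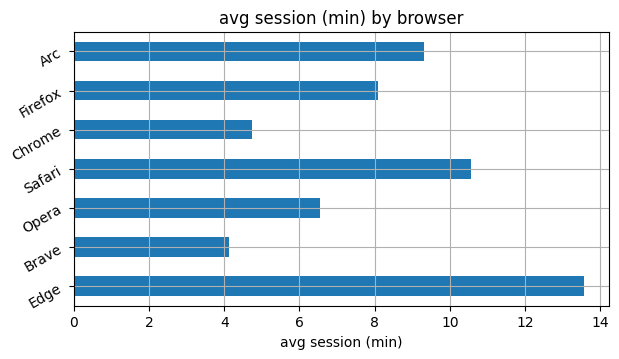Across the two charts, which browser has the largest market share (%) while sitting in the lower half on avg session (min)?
Chart 2 median avg session (min) ≈ 8; below-median browsers: Brave, Opera, Chrome. Among those, Brave has the highest market share (%) (≈ 60).

Brave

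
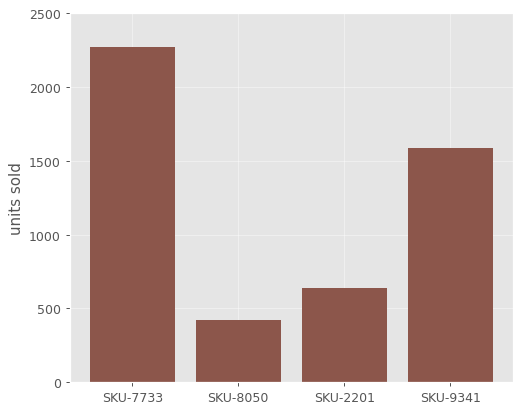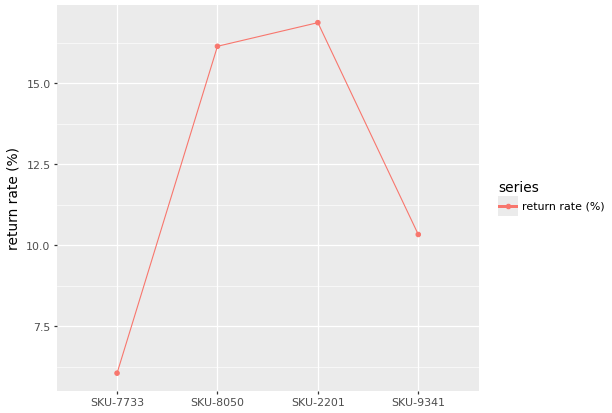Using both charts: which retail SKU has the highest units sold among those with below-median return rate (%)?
SKU-7733

Chart 2 median return rate (%) ≈ 14; below-median retail SKUs: SKU-7733, SKU-9341. Among those, SKU-7733 has the highest units sold (≈ 2500).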